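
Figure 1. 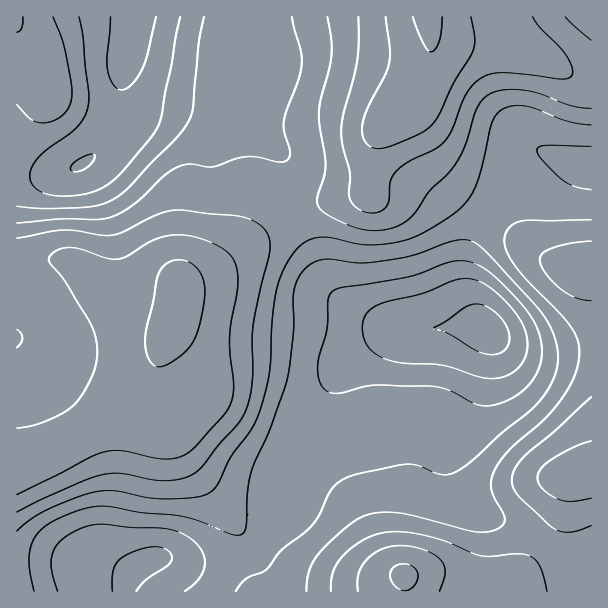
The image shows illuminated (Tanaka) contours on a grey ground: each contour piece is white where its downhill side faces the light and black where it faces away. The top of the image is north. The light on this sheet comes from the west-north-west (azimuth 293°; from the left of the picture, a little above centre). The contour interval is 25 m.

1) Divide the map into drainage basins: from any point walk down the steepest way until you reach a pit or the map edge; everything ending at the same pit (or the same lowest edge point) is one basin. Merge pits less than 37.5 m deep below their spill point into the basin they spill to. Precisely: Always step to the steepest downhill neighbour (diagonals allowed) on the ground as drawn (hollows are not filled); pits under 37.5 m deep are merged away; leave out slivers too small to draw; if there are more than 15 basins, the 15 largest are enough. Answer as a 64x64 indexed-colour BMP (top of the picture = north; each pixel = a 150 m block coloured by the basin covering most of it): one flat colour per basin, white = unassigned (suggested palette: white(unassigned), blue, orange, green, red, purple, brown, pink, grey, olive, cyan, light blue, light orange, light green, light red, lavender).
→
<image width="64" height="64" href="data:image/bmp;base64,Qk12CAAAAAAAAHYAAAAoAAAAQAAAAEAAAAABAAQAAAAAAAAIAAATCwAAEwsAABAAAAAAAAAA////ALR3HwAOf/8ALKAsACgn1gC9Z5QAS1aMAMJ34wB/f38AIr28AM++FwDox64AeLv/AIrfmACWmP8A1bDFADMzMzMzMzMzMzMzMzMzMRERERERMzERERERERERERERMzMzMzMzMzMzMzMzMzMRERERERERMREREREREREREREzMzMzMzMzMzMzMzMzMRERERERERERERERERERERERETMzMzMzMzMzMzMzMzMxERERERERERERERERERERERERMzMzMzMzMzMzMzMzMxEREREREREREREREREREREREREzMzMzMzMzMzMzMzMzERERERERERERERERERERERERETMzMzMzMzMzMzMzMzERERERERERERERERERERERERERMzMzMzMzMzMzMzMzEREREREREREREREREREREREREREzMzMzMzMzMzMzMzMRERERERERERERERERERERERERETMzMzMzMzMzMzMzMRERERERERERERERERERERERERERMzMzMzMzMzMzMzMREREREREREREREREREREREREREREzMzMzMzMzMzMzMRERERERERERERERERERERERERERETMzMzMzMzMzMzMxERERERERERERERERERERERERERERMzMzMzMzMzMzMxERERERERERERERERERERERERERERERMzMzMzMzMzMxERERERERERERERERERERERERERERERERMzMzMzMzMzERERERERERERERERERERERERERERERERERMzMzMzMzERERERERERERERERERERERERERERERERERERMzMzMzMRERERERERERERERERERERERERERERERERERERMzMzMRERERERERERERERERERERERERERERERERERERERMzMxEREREREREREREREREREREREREREREREREREREREREREREREREREREREREREREREREREREREREREREREREREREREREREREREREREREREREREREREREREREREREREREREREREREREREREREREREREREREREREREREREREREREREREREREREREREREREREREREREREREREREREREREREREREREREREREREREREREREREREREREREREREREREREREREREREREREREREREREREREREREREREREREREREREREREREREREREREREREREREREREREREREREREREREREREREREREREREREREREREREREREREREREREREREREREREREREREREREREREREREREREREREREREREREREREREREREREREREREREREREREREREREREREREREREREREREREREREREREREREREREREREREREREREREREREREREREREREREREREREREREREREREREREREREREREREREREREREREREREiIREREREREREREREREREREREREREREREREREREREiIiIhERERERERERERERERERERERERERERERERERERIiIiIiIRERERERERERERERERERERERERERERERERERIiIiIiIiIRERERERERERERERERERERERERERESIRERIiIiIiIiIiIRERERERERERERERERERERERERERIiIiIiIiIiIiIiIiEREREREREREREREREREREREREREiIiIiIiIiIiIiIiIiERERERERERERERERERERERERESIiIiIiIiIiIiIiIiIhERERERERERERERERERERERERIiIiIiIiIiIiIiIiIiIREREREREREREREREREREREREiIiIiIiIiIiIiIiIiIiERERERERERERERERERERERESIiIiIiIiIiIiIiIiIiIiIRERERERERERERERERERERIiIiIiIiIiIiIiIiIiIiIiIhEREREREREREREREREREiIiIiIiIiIiIiIiIiIiIiIiIiIRERERERERERERERESIiIiIiIiIiIiIiIiIiIiIiIiIhERERERERERERERERIiIiIiIiIiIiIiIiIiIiIiIiIiEREREREREREREREREiIiIiIiIiIiIiIiIiIiIiIiIiIRERERERERERERERESIiIiIiIiIiIiIiIiIiIiIiIiIiERERERERERERERERIiIiIiIiIiIiIiIiIiIiIiIiIiIREREREREREREREREiIiIiIiIiIiIiIiIiIiIiIiIiIhERERERERERERERESIiIiIiIiIiIiIiIiIiIiIiIiIiIRERERERERERERERIiIiIiIiIiIiIiIiIiIiIiIiIiIiEREREREREREREREiIiIiIiIiIiIiIiIiIiIiIiIiIiIhERERERERERERESIiIiIiIiIiIiIiIiIiIiIiIiIiIiIRERERERERERERIiIiIiIiIiIiIiIiIiIiIiIiIiIiIhEREREREREREREiIiIiIiIiIiIiIiIiIiIiIiIiIiIiIRERERERERERESIiIiIiIiIiIiIiIiIiIiIiIiIiIiIhERERERERERERIiIiIiIiIiIiIiIiIiIiIiIiIiIiIiIREREREREREREiIiIiIiIiIiIiIiIiIiIiIiIiIiIiIhERERERERERESIiIiIiIiIiIiIiIiIiIiIiIiIiIiIiERERERERERERIiIiIiIiIiIiIiIiIiIiIiIiIiIiIiIREREREREREREiIiIiIiIiIiIiIiIiIiIiIiIiIiIiIhERERERERERESIiIiIiIiIiIiIiIiIiIiIiIiIiIiIiERERERERERER"/>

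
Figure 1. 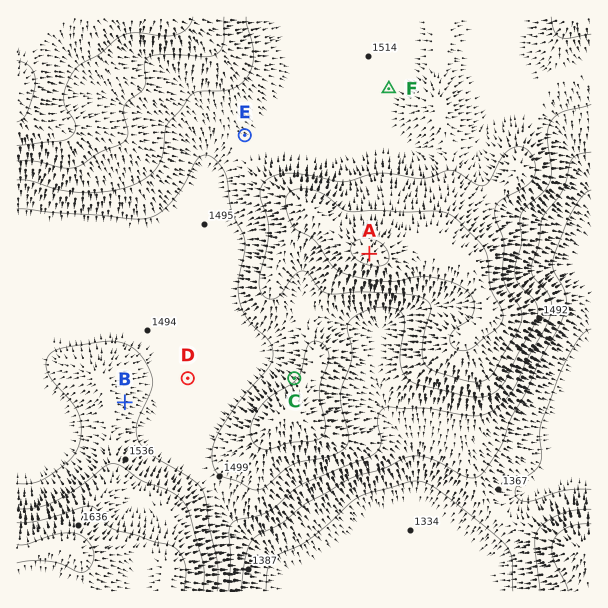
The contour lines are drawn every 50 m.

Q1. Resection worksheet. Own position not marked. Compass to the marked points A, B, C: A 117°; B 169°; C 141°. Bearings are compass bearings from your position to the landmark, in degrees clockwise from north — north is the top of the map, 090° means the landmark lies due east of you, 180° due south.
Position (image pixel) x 66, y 99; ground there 1650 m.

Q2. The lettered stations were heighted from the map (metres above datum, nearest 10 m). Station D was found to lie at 1490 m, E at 1510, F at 1510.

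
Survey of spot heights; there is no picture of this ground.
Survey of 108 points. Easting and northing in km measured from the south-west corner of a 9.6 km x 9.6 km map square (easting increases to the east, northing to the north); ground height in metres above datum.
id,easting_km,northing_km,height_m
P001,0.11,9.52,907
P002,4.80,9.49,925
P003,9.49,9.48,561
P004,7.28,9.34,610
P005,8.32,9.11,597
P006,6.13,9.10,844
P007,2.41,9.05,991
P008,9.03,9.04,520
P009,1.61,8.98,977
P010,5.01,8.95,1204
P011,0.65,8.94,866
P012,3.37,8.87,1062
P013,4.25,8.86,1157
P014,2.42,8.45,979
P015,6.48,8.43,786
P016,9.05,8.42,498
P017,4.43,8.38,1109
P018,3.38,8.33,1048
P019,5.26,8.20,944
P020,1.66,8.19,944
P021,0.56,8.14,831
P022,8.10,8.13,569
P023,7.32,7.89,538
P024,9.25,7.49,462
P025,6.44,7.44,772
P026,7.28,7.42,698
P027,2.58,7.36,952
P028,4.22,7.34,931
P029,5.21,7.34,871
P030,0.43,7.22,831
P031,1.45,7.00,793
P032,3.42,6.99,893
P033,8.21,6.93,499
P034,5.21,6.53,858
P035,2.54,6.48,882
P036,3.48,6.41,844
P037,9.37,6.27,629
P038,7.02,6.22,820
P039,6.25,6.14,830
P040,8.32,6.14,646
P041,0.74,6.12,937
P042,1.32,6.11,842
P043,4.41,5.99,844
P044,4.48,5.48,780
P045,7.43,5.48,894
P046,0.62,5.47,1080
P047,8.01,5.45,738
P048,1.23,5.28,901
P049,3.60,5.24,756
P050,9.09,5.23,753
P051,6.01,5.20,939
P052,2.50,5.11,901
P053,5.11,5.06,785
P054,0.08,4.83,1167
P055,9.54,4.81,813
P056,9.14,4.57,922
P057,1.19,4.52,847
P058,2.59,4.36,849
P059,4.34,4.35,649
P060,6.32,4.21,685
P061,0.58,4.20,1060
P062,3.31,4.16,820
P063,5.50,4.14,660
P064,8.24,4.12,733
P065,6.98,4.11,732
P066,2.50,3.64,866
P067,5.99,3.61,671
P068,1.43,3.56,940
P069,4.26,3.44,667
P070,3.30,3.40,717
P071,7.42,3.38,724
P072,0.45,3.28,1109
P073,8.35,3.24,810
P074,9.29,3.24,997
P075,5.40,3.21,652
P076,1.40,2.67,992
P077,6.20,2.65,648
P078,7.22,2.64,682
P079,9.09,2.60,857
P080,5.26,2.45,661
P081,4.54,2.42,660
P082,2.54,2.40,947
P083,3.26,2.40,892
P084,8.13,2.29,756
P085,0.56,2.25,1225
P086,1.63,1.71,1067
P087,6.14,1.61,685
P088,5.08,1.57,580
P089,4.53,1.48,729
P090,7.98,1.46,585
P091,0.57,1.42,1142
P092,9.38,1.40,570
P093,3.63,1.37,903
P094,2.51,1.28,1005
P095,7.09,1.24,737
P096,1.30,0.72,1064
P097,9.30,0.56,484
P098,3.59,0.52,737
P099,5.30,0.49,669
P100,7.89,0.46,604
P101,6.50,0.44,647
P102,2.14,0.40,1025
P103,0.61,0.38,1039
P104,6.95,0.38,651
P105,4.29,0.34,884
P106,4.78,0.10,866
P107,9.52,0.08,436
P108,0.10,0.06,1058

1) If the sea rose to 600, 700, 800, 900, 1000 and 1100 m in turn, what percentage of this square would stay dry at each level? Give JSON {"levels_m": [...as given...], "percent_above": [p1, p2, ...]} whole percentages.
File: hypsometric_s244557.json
{"levels_m": [600, 700, 800, 900, 1000, 1100], "percent_above": [89, 71, 53, 30, 16, 5]}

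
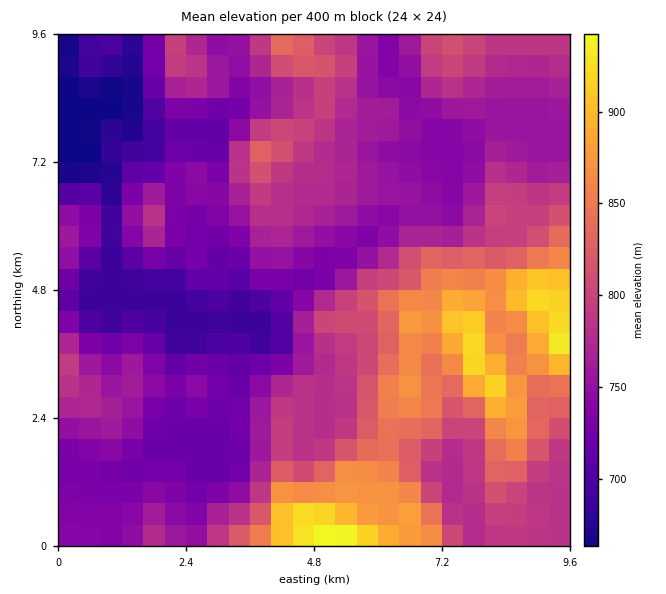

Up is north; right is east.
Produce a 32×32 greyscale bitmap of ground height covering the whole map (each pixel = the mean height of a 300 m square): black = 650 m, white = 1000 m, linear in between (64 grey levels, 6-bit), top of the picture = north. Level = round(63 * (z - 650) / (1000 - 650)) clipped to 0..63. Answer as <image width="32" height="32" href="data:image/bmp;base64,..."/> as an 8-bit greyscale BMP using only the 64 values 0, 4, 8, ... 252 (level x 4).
<image width="32" height="32" href="data:image/bmp;base64,Qk02CAAAAAAAADYEAAAoAAAAIAAAACAAAAABAAgAAAAAAAAEAAATCwAAEwsAAAABAAAAAAAAAAAAAAEBAQACAgIAAwMDAAQEBAAFBQUABgYGAAcHBwAICAgACQkJAAoKCgALCwsADAwMAA0NDQAODg4ADw8PABAQEAAREREAEhISABMTEwAUFBQAFRUVABYWFgAXFxcAGBgYABkZGQAaGhoAGxsbABwcHAAdHR0AHh4eAB8fHwAgICAAISEhACIiIgAjIyMAJCQkACUlJQAmJiYAJycnACgoKAApKSkAKioqACsrKwAsLCwALS0tAC4uLgAvLy8AMDAwADExMQAyMjIAMzMzADQ0NAA1NTUANjY2ADc3NwA4ODgAOTk5ADo6OgA7OzsAPDw8AD09PQA+Pj4APz8/AEBAQABBQUEAQkJCAENDQwBEREQARUVFAEZGRgBHR0cASEhIAElJSQBKSkoAS0tLAExMTABNTU0ATk5OAE9PTwBQUFAAUVFRAFJSUgBTU1MAVFRUAFVVVQBWVlYAV1dXAFhYWABZWVkAWlpaAFtbWwBcXFwAXV1dAF5eXgBfX18AYGBgAGFhYQBiYmIAY2NjAGRkZABlZWUAZmZmAGdnZwBoaGgAaWlpAGpqagBra2sAbGxsAG1tbQBubm4Ab29vAHBwcABxcXEAcnJyAHNzcwB0dHQAdXV1AHZ2dgB3d3cAeHh4AHl5eQB6enoAe3t7AHx8fAB9fX0Afn5+AH9/fwCAgIAAgYGBAIKCggCDg4MAhISEAIWFhQCGhoYAh4eHAIiIiACJiYkAioqKAIuLiwCMjIwAjY2NAI6OjgCPj48AkJCQAJGRkQCSkpIAk5OTAJSUlACVlZUAlpaWAJeXlwCYmJgAmZmZAJqamgCbm5sAnJycAJ2dnQCenp4An5+fAKCgoAChoaEAoqKiAKOjowCkpKQApaWlAKampgCnp6cAqKioAKmpqQCqqqoAq6urAKysrACtra0Arq6uAK+vrwCwsLAAsbGxALKysgCzs7MAtLS0ALW1tQC2trYAt7e3ALi4uAC5ubkAurq6ALu7uwC8vLwAvb29AL6+vgC/v78AwMDAAMHBwQDCwsIAw8PDAMTExADFxcUAxsbGAMfHxwDIyMgAycnJAMrKygDLy8sAzMzMAM3NzQDOzs4Az8/PANDQ0ADR0dEA0tLSANPT0wDU1NQA1dXVANbW1gDX19cA2NjYANnZ2QDa2toA29vbANzc3ADd3d0A3t7eAN/f3wDg4OAA4eHhAOLi4gDj4+MA5OTkAOXl5QDm5uYA5+fnAOjo6ADp6ekA6urqAOvr6wDs7OwA7e3tAO7u7gDv7+8A8PDwAPHx8QDy8vIA8/PzAPT09AD19fUA9vb2APf39wD4+PgA+fn5APr6+gD7+/sA/Pz8AP39/QD+/v4A////AEBAQEBEWFxISFhwgJCswMjQ1MzAtKSkmHhcXGRkZGBgQEBAQEBQVERAUGhsfKjIzNDMuKykpKiQaFxgaGhkYGBAPDw8QEhMQDhEVFRonLy4tKygoKCkoHxcXGRsaGRgYDw8PDg4QEA8ODg8RFiMoJSYoKCgoJyIZFxcbHhwZGBgODg4ODQ4ODg0MDQ4UHyAdIScpJycjHBcXFxwhIBsZGA4PDw8NDA0NDAwMDRIaGxkbHyMkIyAcGBcXHCMkHxoYDxAREhANDAwMDAwNEhgaFxcZHiEiIR8cGBcdJCcjHRoSExQUEw4MDAwNDA4TGRoYFxgbICMjIiEcGR8oKSQfHRUWFhUTEA0NDg0MDhIYGhgXFxogJCYlJB4dJCwqIyAgFxcVExQSDg8QDwwNERYZGBcXGiAlKCcjHyMrMCsjICEZFxMSFBMPDxEPDAwPExUXFxgaHiMnJyIiKjEvKCQlJhoWERETEg0LDQ0MCwwNDxQWGBocISYmIiUuMSolJisuFxIODhAPCgcICQkJCAgNExcZGhwgJSckKTEvJiQnLzMSDgkJCwsIBwcHBwcHBw0WGhscHB8lKScsMi0lJSkwMg4JBwcICAcHBwcHBwcIDRUbHR0dISgpJy0xKiUoLjAwDAcHBwcHBwcICgkICQsMEBQZGx8iJSYmKisoKC0xMTANCAcHBwgHBwsMCgoNDg0NDhIXHB0dISUnJiYoLTAwLhEMBwcIDAoLDg0LDBESEA8ODxEWGBohJCMjIyIkJykpExAKBwsSDw4ODQwOExQTERAPDxAUGR0cGx0dHBwfIiQTEgwHDxgTDg4ODhAVFhYUEhEQDxATFRQTFRkaGhseIhISDAcQGRUODg8QExcYFxYVFBMREBESEhETGBsaGhseDQ4KBg4XEw4PEBEVGRgXFxYWFBMSEhISEBIYGxsaGhsGCQYFDBIPDxIQERcbGRcXFxYVFBMTEhEQERUaGRcXGAMDAwUKCwsQEQ4QGh4bGBcXFxUTEhIREBAQExgWFBQUAgIDBwkHCg4NDA8bIR8bGBcWFRMRERAQEBASFhQTExMCAgQHBQUKDAsLDRUdHhwaGBYUExMSERAQEBITExMTEwICAwQDBgoMDAsMEBYZGhsaFxQVFRMREBESExMTExMTAgICAgMHDRAQDw4OERQWGBsZFRQUEhASFBQTExMTExMCAwMCAwgQFRYUEQ8RExYXGhoVExIQEhYYFhUUFBQUFQMFBgQDCBMZGRYSERQYGxwdHBYSEBAUGhsZFxYVFRYWAwcJCAUIFBsYFBESFx0hIB4dGBIQEBYbHBsZGBcXFxgCBgkIBQgVGxcSERMYHyMeGxoXEhARFxwdHBoZGRkZGQ="/>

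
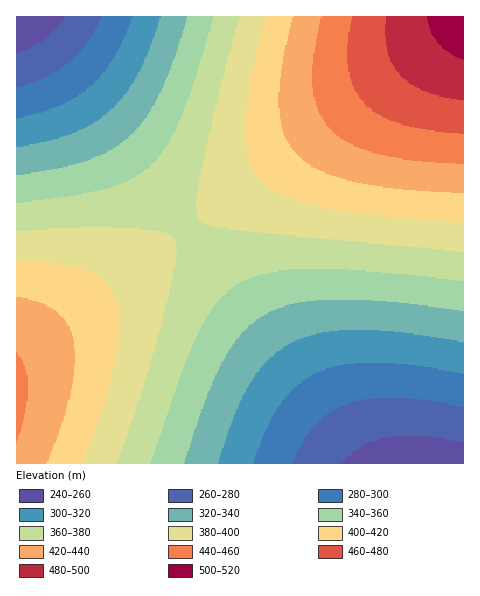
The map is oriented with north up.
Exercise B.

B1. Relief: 240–515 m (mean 370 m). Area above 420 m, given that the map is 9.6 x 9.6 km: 17.3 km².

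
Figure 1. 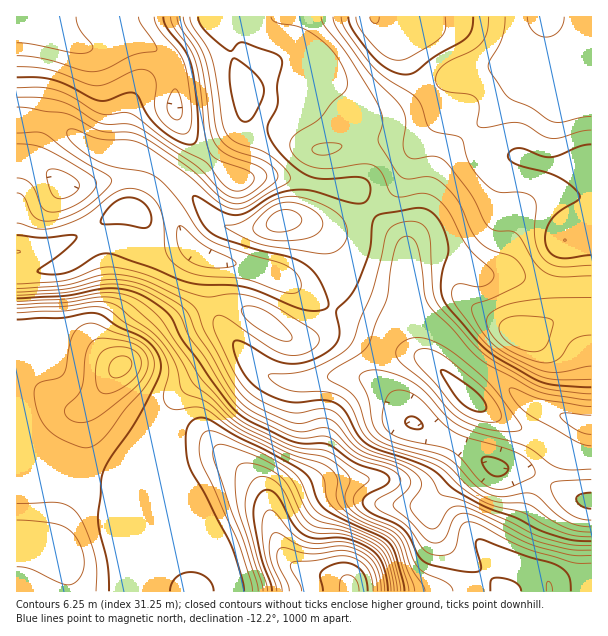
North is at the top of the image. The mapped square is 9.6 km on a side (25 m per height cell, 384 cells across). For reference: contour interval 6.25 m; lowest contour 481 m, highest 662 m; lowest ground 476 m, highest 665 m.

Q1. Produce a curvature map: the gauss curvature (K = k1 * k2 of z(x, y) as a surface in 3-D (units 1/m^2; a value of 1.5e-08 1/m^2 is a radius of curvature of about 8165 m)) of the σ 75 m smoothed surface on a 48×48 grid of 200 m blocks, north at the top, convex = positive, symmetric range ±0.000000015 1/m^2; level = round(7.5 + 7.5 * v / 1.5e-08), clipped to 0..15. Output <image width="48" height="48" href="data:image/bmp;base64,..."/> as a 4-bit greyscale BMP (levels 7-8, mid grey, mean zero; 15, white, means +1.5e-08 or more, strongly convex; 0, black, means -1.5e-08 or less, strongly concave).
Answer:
<image width="48" height="48" href="data:image/bmp;base64,Qk32BAAAAAAAAHYAAAAoAAAAMAAAADAAAAABAAQAAAAAAIAEAAATCwAAEwsAABAAAAAAAAAAAAAAABEREQAiIiIAMzMzAERERABVVVUAZmZmAHd3dwCIiIgAmZmZAKqqqgC7u7sAzMzMAN3d3QDu7u4A////AIiHd3d3d3m6d57BBHiL/+QAN3d3iYeYeIh3eId3d3eHd4iImHae//ZEZ3d3d2i4RYd4mYd4h3d3eIef10W//9aZh2Z3iGemJod4mYd4h3d4iJeKhEWv/nFHh2eHd2aHV4d4mHiId3iIiJZlNYdqpzAVl3qnd3h4iIiIh3iIeHiId3ZlR5UCeVAnqJ7Yd4h4u4d3d3iId3eId2eHZ5YC36NbxnuXVGd5vIh3d3d3d3eId2eZiJhG3qZ6gQSLhVZ5qoh3d3d3iHeId2ecl3dmZ5h1QhW/x1RXiYiHd3eIiHd3d2aMlEeVJ/+EeHi9uFNGeHeId3eIiId3h3aKY0mmJdxld2aaqYZ5hod4d3eIiId4mHiYZViGVoh2UzWJmYeahId3d3d3d3d4mFeIm3RWi9ypdDV4dlaId3d3h3d3d3Z3ZGh3rJVWjO26hkV3ZEaIm4d4iId4d2Z5ZauHiYd2eamZhmm6ZHh4h4d4h2Z3ZnZoZ7qYh3iGVniJh63reJZpdXd3dlZnZnZEV6qYmHZmVniZh5u4eWNXeHd4iHiqdmVVaJqYiGVnd3eIdnh1eWeoeHeIiIrv1kV3eJqGVmZ4iHZniHdTaHmodniId3n/+FZ4d5l3iZh3d2VpuXYzeYiHd3iHd2af6HiHd4h5q6iHZmZ4h2VY3smHiHh3d2RGVGiIiHiIiIeId3dmeZeL7rh3iGiFWrd3Znh3h3mpd3d3eIh4iYZoqod3dzmUOup4iIdTRYu4d3Znd3d3RoZXiHd4d4iHZ5mZmHZUV5mHd3d3iHd1Wbhod3d3d7eMyFV4d3h3eId5mHd4iHeHeZeZd3ZneHaM2DJFZnh4h2V6qHd4h3iYd3eYeHVGeId4mFRndmeamGZ5h2d3iHiYd3d3eIZ5h6iHd2Z4dmmoZ3d3Zmd3iIiYd3d4d3fNlodmZ3eIdnl1mFarh3d3iHiod3eIh2e8hld3ZWZ4eHdq5gC/2Xd3d2eYiIiIh3eIh1ephlabyWd4gQCf+4d3ZVd3iHd3eHd3eJirqojOpVdlR7mNyHd3dmeHd3d3eId3d6eKu5U0Vnd3j/9yADaJmHeHd3d3eId3d2Z5qoQkiGeXjv+lEDV4mYeHd3iIh3d3d2Z4iId3dWhzJpmpd4mHd3iId3iIiId3iIiHeJmqqHdABYdVe7qHdmeYd3eIiId3iId3mFaLqIlQSrdVeZh3d2eHd3d3iId3iIZGp2h2V72VnKh3d3d3d3h3iHd3eIiIeKdXmJp0N++3iYh3eId3eIiHiIh3d3eId4h4h4h1R7yYeIh4iId3d4h3eIiHd3eId3iId3d3d3iId4h3h3d3d3dmZ3iIeIeIh4eId3d4iGeHeIh3d3iIdmdlaId3iIiIh3d3eIiIh2mnZ3eIiIiId3h3eZh3iIh3d3d3iIh3dny1RniIiIiIeJmHeId3iId3eHd3d3d3doqER4d3iIiIiJiIh3h3eHd3eHeId3d4hlaId3d3iHdnmYd4iIiHd3iHd3iIeIh3Uybvp3eIhlQ37IeIiIiHd3modw=="/>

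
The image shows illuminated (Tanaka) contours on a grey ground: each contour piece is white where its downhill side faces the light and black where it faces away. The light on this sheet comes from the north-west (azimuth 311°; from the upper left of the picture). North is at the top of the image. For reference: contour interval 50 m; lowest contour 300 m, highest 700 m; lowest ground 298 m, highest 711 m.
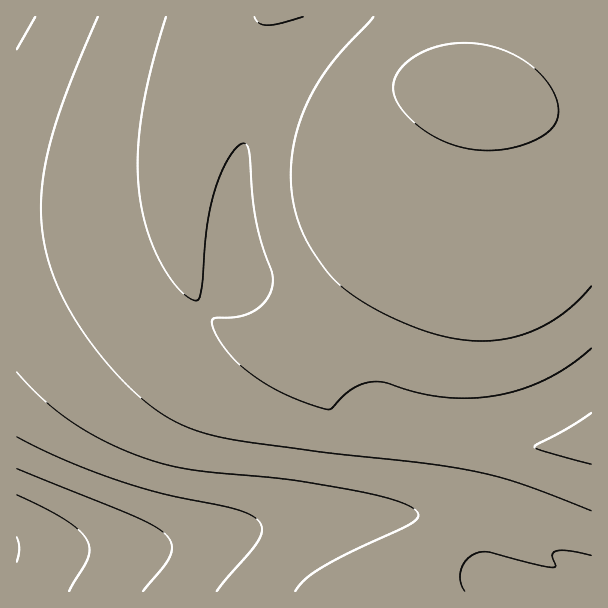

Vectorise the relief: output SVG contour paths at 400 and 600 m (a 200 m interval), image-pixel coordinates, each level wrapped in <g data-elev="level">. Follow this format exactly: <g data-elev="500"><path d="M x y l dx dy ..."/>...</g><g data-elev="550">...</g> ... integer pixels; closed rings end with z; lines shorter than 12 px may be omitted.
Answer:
<g data-elev="400"><path d="M17 469l117 47 19 9 13 9 6 11-2 10-7 12-20 24"/></g><g data-elev="600"><path d="M591 413l-24 16-30 15-2 3 11 5 45 12"/><path d="M166 17l-17 61-9 51-2 45 2 21 3 21 10 31 15 28 17 20 9 5 4 0 4-16 6-62 8-34 8-21 9-15 9-8 3-1 2 3 3 9 2 37 3 26 7 25 10 30 0 14-6 14-12 10-17 6-22 1-3 2 0 3 3 10 9 14 11 13 13 11 18 13 19 10 24 10 20 6 3-2 11-12 9-7 10-5 10-2 12 0 33 11 30 5 30 0 29-4 22-7 23-10 21-13 19-16"/></g>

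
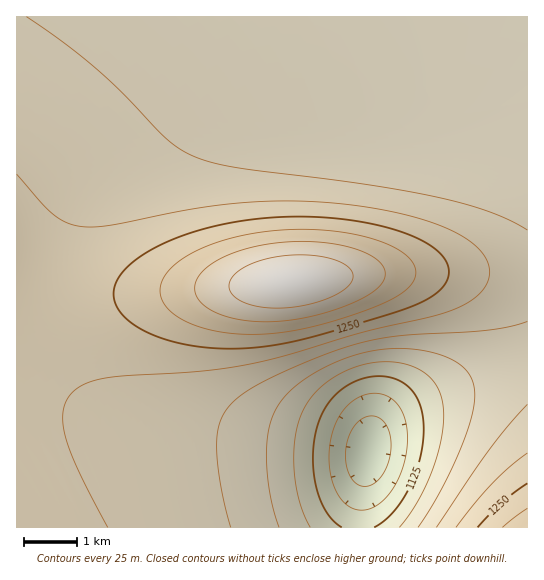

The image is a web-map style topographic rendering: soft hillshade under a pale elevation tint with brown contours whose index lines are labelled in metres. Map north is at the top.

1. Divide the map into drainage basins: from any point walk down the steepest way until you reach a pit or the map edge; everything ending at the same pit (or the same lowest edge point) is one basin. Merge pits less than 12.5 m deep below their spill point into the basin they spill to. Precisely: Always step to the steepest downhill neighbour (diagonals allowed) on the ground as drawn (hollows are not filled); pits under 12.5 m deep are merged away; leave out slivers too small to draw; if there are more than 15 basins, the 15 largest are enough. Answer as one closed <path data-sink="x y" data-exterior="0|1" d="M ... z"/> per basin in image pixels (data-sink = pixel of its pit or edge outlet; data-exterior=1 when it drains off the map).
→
<path data-sink="527 17" data-exterior="1" d="M527 16l-510 0-1 262 21 9 25 5 27 3 36 0 146-11 102-11 154 0z"/><path data-sink="369 451" data-exterior="0" d="M486 272l-113 1-102 11-146 11-36 0-27-3-25-5-20-8-1 248 511 1 1-254z"/>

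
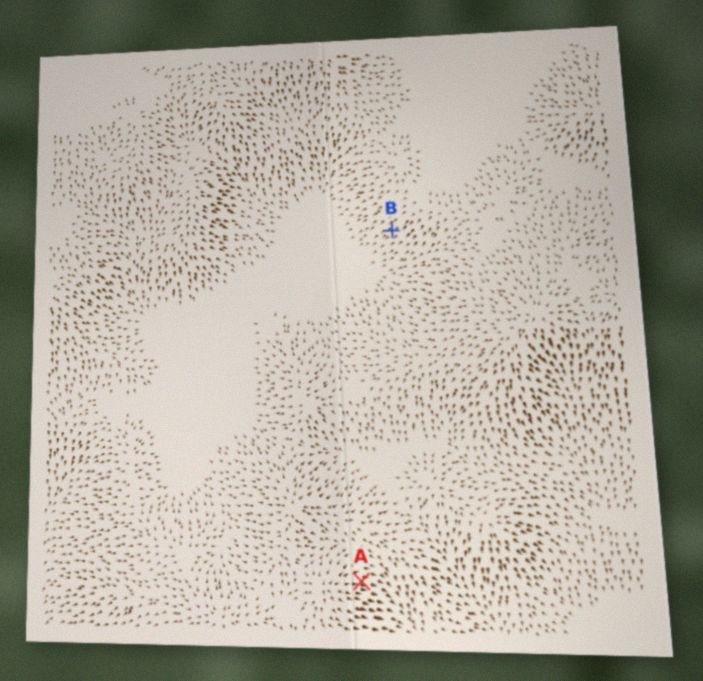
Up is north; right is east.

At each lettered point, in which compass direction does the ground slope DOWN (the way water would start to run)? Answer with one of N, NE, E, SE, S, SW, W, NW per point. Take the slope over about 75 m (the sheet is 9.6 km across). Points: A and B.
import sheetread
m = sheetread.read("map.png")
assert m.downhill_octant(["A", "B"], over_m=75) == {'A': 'E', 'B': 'SW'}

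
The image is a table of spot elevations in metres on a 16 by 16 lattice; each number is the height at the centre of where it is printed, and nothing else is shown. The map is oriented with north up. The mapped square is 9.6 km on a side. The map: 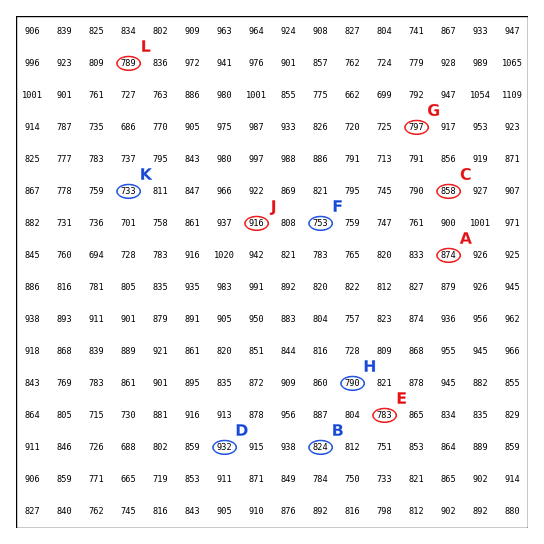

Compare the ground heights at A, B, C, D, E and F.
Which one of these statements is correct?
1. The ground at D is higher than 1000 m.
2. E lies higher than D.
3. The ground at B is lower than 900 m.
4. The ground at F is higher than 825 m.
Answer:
3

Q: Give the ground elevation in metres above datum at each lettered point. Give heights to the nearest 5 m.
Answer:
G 795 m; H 790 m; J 915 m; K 735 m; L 790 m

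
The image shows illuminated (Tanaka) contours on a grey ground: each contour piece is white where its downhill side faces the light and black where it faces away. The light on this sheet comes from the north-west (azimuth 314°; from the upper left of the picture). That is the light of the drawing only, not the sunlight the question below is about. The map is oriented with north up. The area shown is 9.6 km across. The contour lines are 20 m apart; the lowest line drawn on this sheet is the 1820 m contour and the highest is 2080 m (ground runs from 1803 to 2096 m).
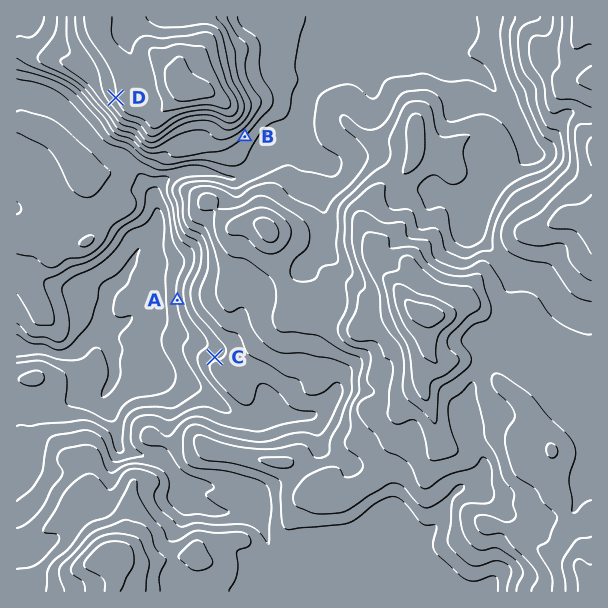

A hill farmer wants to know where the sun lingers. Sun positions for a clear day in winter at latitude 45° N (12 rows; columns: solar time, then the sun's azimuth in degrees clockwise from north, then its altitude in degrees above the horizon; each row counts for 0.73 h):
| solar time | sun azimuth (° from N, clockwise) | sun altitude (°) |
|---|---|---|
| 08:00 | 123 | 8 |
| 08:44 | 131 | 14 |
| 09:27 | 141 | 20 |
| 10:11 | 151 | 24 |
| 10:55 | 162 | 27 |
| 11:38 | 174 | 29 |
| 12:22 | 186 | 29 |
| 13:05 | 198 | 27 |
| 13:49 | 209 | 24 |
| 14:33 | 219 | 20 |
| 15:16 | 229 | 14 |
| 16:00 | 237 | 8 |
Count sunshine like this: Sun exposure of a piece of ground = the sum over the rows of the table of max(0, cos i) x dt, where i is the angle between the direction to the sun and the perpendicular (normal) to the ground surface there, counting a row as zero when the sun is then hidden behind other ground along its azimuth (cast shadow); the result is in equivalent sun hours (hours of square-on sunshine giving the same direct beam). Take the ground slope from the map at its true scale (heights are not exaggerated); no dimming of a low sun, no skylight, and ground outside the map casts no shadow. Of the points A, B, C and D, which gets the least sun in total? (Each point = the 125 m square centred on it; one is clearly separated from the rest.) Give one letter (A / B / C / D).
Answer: C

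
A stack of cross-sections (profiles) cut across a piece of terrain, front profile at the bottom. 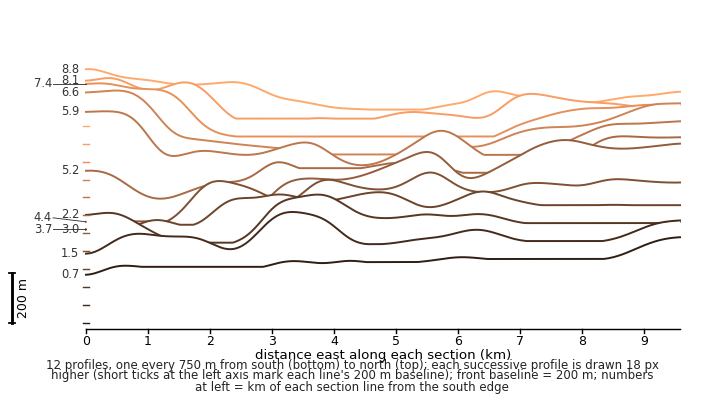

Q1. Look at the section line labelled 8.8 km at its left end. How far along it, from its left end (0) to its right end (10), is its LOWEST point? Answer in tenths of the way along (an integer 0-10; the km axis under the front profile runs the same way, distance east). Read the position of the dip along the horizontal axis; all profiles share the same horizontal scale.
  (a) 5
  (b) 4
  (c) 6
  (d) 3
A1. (a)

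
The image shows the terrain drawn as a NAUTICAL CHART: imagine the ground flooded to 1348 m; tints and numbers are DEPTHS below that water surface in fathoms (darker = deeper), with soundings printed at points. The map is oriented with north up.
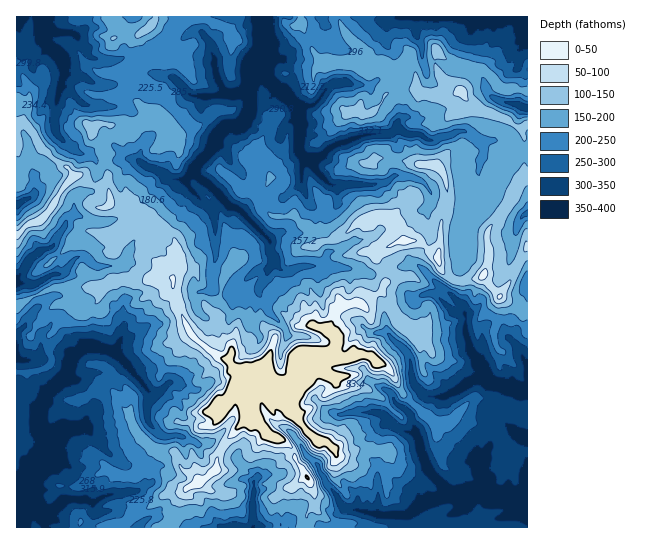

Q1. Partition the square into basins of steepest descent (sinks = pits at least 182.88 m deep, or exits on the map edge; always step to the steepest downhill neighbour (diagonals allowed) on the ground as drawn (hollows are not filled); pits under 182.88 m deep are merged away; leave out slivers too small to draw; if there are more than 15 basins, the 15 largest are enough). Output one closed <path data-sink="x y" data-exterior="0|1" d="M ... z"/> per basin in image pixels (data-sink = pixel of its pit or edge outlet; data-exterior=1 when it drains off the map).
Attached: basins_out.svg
<path data-sink="262 17" data-exterior="1" d="M338 16l-228 0-1 3 7 12-1 6 12-2 12 0 2 22-15 11-2 5 9 25 8 9 14 10-22 8-36-1-6 5 10 13 0 9 7 22 0 17 3 8-2 5 21 0 8 13 9 3 10 9 12 7 7 8 4 19-7 13 0 18 4 5 2 11 12 25 26 22 10 3 4 6 8 7 12 3 14-7 3 10 5 5 16 6 4-1 6-9 2-10-4-7 2-5 8-2 25 2 5-12 0-6-9-9 0-3 4-5 3-12 6-6 21 0 21-14 2-7 0-10-9-15 0-5 3-4 20-8 20 0 18 16 6 16 8 7 11 3 19-6 4-6 4-14-2-16 1-11 20-27 13-26 7-4-1-48-8 3-16-11-26-9-13-11-2-5-12 4-29-1-4-4-2-20-6-8-14 8-26 0-2-2 0-18-20-16z"/><path data-sink="527 502" data-exterior="1" d="M419 241l-20 0-14 6-9 6 0 5 9 15 0 10-2 7-21 14-21 0-6 6-3 12-4 5 0 3 9 9 0 6-5 12-25-2-8 2-2 5 4 7-2 10-6 9-4 1-16-6-5-5-3-10-14 7-9-2-2 4-1 5 4 9 4 27 10 3 12 15 16 5 7 8 5 14 14 20 4 11 0 11-8 10-1 13 222-1 0-216-27-14-18-21-21 7-11-3-8-7-6-16z"/><path data-sink="17 514" data-exterior="1" d="M173 279l-56 1-19 8-39-1-22 8-21 12 1 221 145 0 10-11 12-26 32-21 1-13 7-14 23-24-4-28-4-9 2-9-6-4-8-10-10-3-26-22-12-25-2-11-4-5z"/><path data-sink="42 29" data-exterior="0" d="M109 16l-93 1 0 84 5 2 4 6-4 13 10 7 9 17 13 13 13 8 8 9 9 1 10 8 14 3 1-15-7-22 0-9-10-13 6-5 36 1 22-8-14-10-8-9-9-25 2-5 15-11-2-22-12 0-12 2 1-6z"/><path data-sink="17 282" data-exterior="1" d="M81 176l-7 0-9 9-16 26-8 9-12 4-13 11 1 72 9-7 27-12 45 0 19-8 56-1 6-12 1-8-4-16-7-8-12-7-10-9-9-3-8-13-20 1-1-13-3-4-13-2z"/><path data-sink="525 17" data-exterior="1" d="M527 16l-188 0 0 3 8 16 20 16 0 18 2 2 26 0 14-8 6 8 2 20 4 4 29 1 11-5-21-13-4-11 0-9 3-5 12 10 32 6 19 20 26 1z"/><path data-sink="253 527" data-exterior="1" d="M247 419l-23 24-7 14-1 13-32 21-12 26-9 11 142-1 2-12 8-10 0-11-7-16-11-15-5-14-7-8-16-5-12-15z"/><path data-sink="17 205" data-exterior="1" d="M25 123l-9 0 1 112 12-11 12-4 8-9 12-21 12-13-7-10-13-8-13-13-5-12z"/><path data-sink="527 214" data-exterior="1" d="M527 173l-6 4-13 26-21 31 2 23-6 18 16 21 12-15 17-34z"/><path data-sink="527 109" data-exterior="1" d="M441 53l-5 5 0 9 4 11 5 5 16 8 3 6 13 11 26 9 16 11 9-3-1-34-25-2-19-20-32-6-5-3z"/>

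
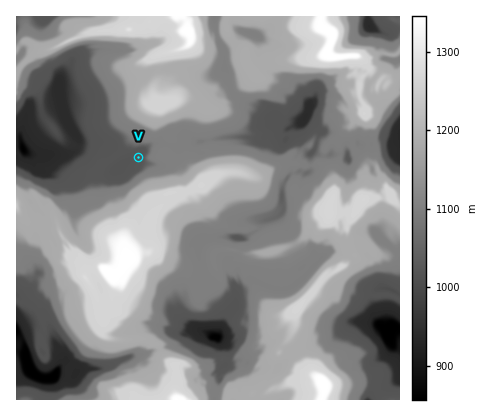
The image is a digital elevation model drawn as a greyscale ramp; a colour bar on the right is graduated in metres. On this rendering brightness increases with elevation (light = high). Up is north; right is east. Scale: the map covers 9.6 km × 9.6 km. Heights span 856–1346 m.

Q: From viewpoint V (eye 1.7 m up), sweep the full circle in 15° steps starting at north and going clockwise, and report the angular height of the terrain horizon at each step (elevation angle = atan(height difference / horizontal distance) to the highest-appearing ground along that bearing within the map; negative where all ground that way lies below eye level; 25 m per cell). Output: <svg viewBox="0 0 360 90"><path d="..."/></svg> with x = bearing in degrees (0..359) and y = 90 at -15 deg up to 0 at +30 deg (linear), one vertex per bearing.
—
<svg viewBox="0 0 360 90"><path d="M0 40l15-2 15 2 15 4 15-5 15-5 15-4 15 6 15 6 15-6 15-3 15-1 15 5 15 5 15 5 15 5 15 1 15 1 15 6 15 0 15-4 15-1 15-6 15-6"/></svg>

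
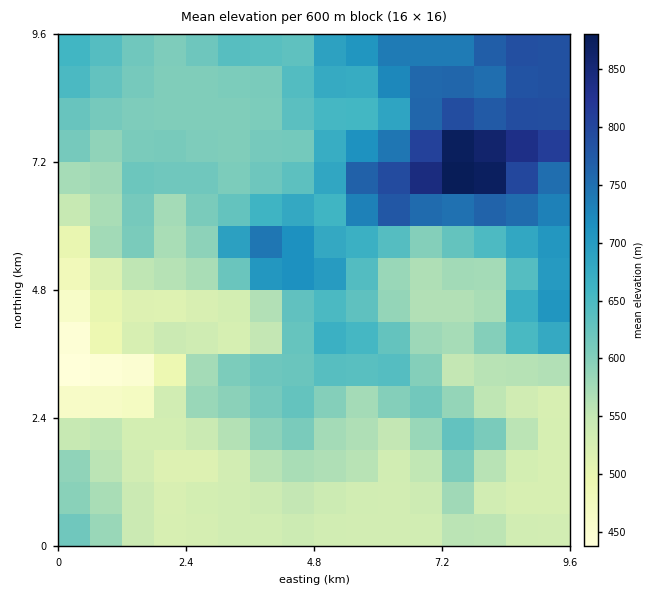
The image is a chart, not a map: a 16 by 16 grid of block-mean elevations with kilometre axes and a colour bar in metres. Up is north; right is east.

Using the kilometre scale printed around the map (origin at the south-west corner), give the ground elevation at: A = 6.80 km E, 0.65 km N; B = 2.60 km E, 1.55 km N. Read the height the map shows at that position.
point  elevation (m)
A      533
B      516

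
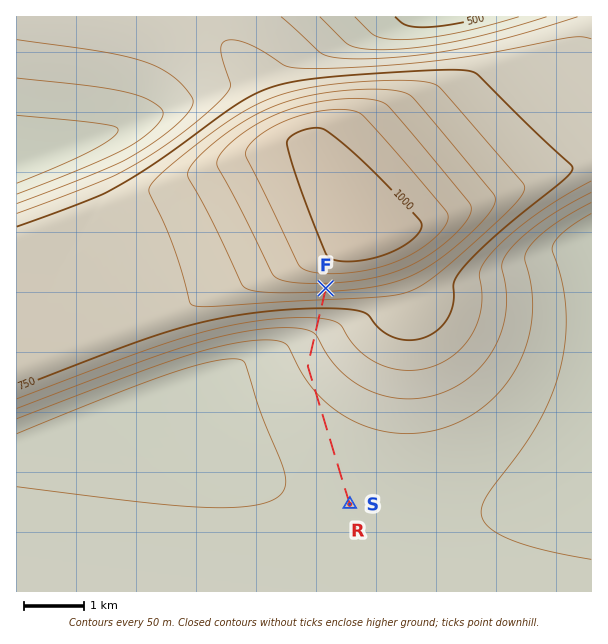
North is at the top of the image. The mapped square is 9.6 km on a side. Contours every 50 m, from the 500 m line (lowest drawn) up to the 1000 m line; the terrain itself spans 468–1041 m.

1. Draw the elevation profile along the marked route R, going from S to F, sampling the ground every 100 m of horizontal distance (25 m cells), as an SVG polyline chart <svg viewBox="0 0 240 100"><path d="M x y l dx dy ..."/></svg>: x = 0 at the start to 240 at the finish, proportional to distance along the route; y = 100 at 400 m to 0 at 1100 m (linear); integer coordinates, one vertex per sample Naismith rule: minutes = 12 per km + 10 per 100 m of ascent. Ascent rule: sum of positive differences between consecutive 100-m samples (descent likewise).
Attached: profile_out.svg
<svg viewBox="0 0 240 100"><path d="M0 78l6 0 7 0 6 0 7-1 6 0 7 0 6 0 6-1 7 0 6 0 7-1 6 0 6 0 7-1 6 0 7-1 6 0 7-1 6 0 6-1 7 0 6-1 7 0 6 0 6-1 7-1 6-1 7-1 6-1 7-1 6-3 6-3 7-4 6-4 7-5 6-5 7-5 2-2"/></svg>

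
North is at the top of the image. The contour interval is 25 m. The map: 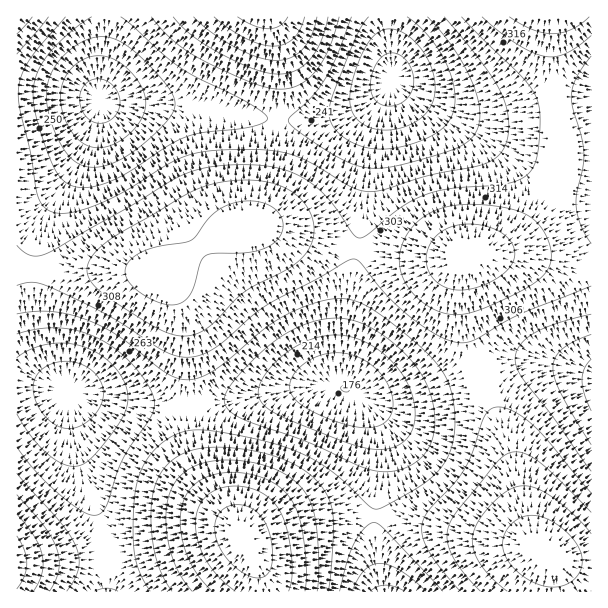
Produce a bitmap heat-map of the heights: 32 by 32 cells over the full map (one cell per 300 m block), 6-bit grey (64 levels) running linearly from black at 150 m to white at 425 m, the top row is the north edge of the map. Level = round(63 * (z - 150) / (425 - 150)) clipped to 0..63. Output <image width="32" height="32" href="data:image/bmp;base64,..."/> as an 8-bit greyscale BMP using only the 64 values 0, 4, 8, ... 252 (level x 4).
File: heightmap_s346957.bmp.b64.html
<image width="32" height="32" href="data:image/bmp;base64,Qk02CAAAAAAAADYEAAAoAAAAIAAAACAAAAABAAgAAAAAAAAEAAATCwAAEwsAAAABAAAAAAAAAAAAAAEBAQACAgIAAwMDAAQEBAAFBQUABgYGAAcHBwAICAgACQkJAAoKCgALCwsADAwMAA0NDQAODg4ADw8PABAQEAAREREAEhISABMTEwAUFBQAFRUVABYWFgAXFxcAGBgYABkZGQAaGhoAGxsbABwcHAAdHR0AHh4eAB8fHwAgICAAISEhACIiIgAjIyMAJCQkACUlJQAmJiYAJycnACgoKAApKSkAKioqACsrKwAsLCwALS0tAC4uLgAvLy8AMDAwADExMQAyMjIAMzMzADQ0NAA1NTUANjY2ADc3NwA4ODgAOTk5ADo6OgA7OzsAPDw8AD09PQA+Pj4APz8/AEBAQABBQUEAQkJCAENDQwBEREQARUVFAEZGRgBHR0cASEhIAElJSQBKSkoAS0tLAExMTABNTU0ATk5OAE9PTwBQUFAAUVFRAFJSUgBTU1MAVFRUAFVVVQBWVlYAV1dXAFhYWABZWVkAWlpaAFtbWwBcXFwAXV1dAF5eXgBfX18AYGBgAGFhYQBiYmIAY2NjAGRkZABlZWUAZmZmAGdnZwBoaGgAaWlpAGpqagBra2sAbGxsAG1tbQBubm4Ab29vAHBwcABxcXEAcnJyAHNzcwB0dHQAdXV1AHZ2dgB3d3cAeHh4AHl5eQB6enoAe3t7AHx8fAB9fX0Afn5+AH9/fwCAgIAAgYGBAIKCggCDg4MAhISEAIWFhQCGhoYAh4eHAIiIiACJiYkAioqKAIuLiwCMjIwAjY2NAI6OjgCPj48AkJCQAJGRkQCSkpIAk5OTAJSUlACVlZUAlpaWAJeXlwCYmJgAmZmZAJqamgCbm5sAnJycAJ2dnQCenp4An5+fAKCgoAChoaEAoqKiAKOjowCkpKQApaWlAKampgCnp6cAqKioAKmpqQCqqqoAq6urAKysrACtra0Arq6uAK+vrwCwsLAAsbGxALKysgCzs7MAtLS0ALW1tQC2trYAt7e3ALi4uAC5ubkAurq6ALu7uwC8vLwAvb29AL6+vgC/v78AwMDAAMHBwQDCwsIAw8PDAMTExADFxcUAxsbGAMfHxwDIyMgAycnJAMrKygDLy8sAzMzMAM3NzQDOzs4Az8/PANDQ0ADR0dEA0tLSANPT0wDU1NQA1dXVANbW1gDX19cA2NjYANnZ2QDa2toA29vbANzc3ADd3d0A3t7eAN/f3wDg4OAA4eHhAOLi4gDj4+MA5OTkAOXl5QDm5uYA5+fnAOjo6ADp6ekA6urqAOvr6wDs7OwA7e3tAO7u7gDv7+8A8PDwAPHx8QDy8vIA8/PzAPT09AD19fUA9vb2APf39wD4+PgA+fn5APr6+gD7+/sA/Pz8AP39/QD+/v4A////ALCYgGxgYGh4jKS4zNzg3MisiGhQSFBgeJCktMDM0NDEuKCIdGhocICYsMjc6OzgyKyMcGBcZHSMoLDAzNjc2My0nIRwaGh0iKC81Ojw8ODIqIx0bGx0hJSouMjU3NzYyKSMeGhgZHSIpMDY7PDs3MCojHxwdHyImKi4xNDU1My8lHxoXFxgdIikwNjk6OTQuKCMfHR0eISQoLC8yMzIvKh8aFhUVGBwiKC4yNTY0MCsmIR4cGxweISUpLC4vLiolGxYTEhQXGyAlKS0vLy0qJiIeGhgYGBoeIiYpKywpJSAXExAQEhUZHSEkJicmJSIfHBgWFBMUFxsfIycpKCYhHBMPDQ0PExYaHR8fHx4cGhgVEhAPDxEUGR4iJSYlIh4YEA0LCw0QFBcaGxsaGBYTEQ4MCgoLDxMYHSEjJCIfGhUOCgkJCw4TFhkaGRcVEg8MCggHBwoOExkdISIhHxwXEg0KCAgLDxMYGxwbGBURDgsIBgYICxAVGh4gIB8cGRURDgwKCw0RFhseIB8cGBQQDAoICAoOExgdHyAfHRsYFRISEA8QExccICQlIyEdGBQRDg0NDxMYHCAhISAeGxkXFBcWFhcaHiImKSkoJSEdGRYUExMVGR0hIyQkIiAeHBoZHBwdHiElKCssLCsoJSIfHBoZGRseIiUoKCgmJCIgHx0hISIkJyosLi8uLCooJiMhHx4eHyImKSwtLCooJiQjISMjJCYpLC4vLy4tLCspKCUjISEiJCgsLzAwLiwqJyUkIyMkJiksLi8vLi4tLSwrKSYkIiMlKS0wMjIwLispJiQhISIkJikrLS0uLi8vLy4rKCUjIyUoLC8xMTAuKygmIyAfHiAiJScqKy0uLzAwLiwoJSIhIyYpLC0tLSspJyQiHx0bGx0fIiUoKiwtLi4tKiYjIB8gIiUnKCgoJyYlJCEfGxgXFxodICQmKCoqKikmIyAdHBweICEiIyMjJCQkIh8aFRMSFBcbHiEjJCQkIyEeGxkXFxgaGxwdHiAiJCQiHhgSDg0OERUZGxwdHR0dGxkWFBISExQWGBkbHiEjJCIdFg8KCAkMEBQWFxgYGBgXFhMQDQwNDxIUFxodISMkIhsUDQcFBgkNERMUFRYXFxcVEQ0JCAgLDhIWGh0hIyMhGhMLBgQFCQ0QExQWFxkaGhcSDAcFBQgNEhYbHiEjIyAbFA0IBgcLDxMVGBocHyAfGxUNBwQECA0TGB0gIyUkIR4XEQwKCw8TFhodICQmKCYhGRAJBQUJDxUbICMmJycjIxwWEQ8QExcbHyMnKy4vLCYdEwwICQ0TGR8kJyorKygoIhwXFRUXGx8kKS0yNDQwKSAXEA0OEhgfJCgsLzAwLQ="/>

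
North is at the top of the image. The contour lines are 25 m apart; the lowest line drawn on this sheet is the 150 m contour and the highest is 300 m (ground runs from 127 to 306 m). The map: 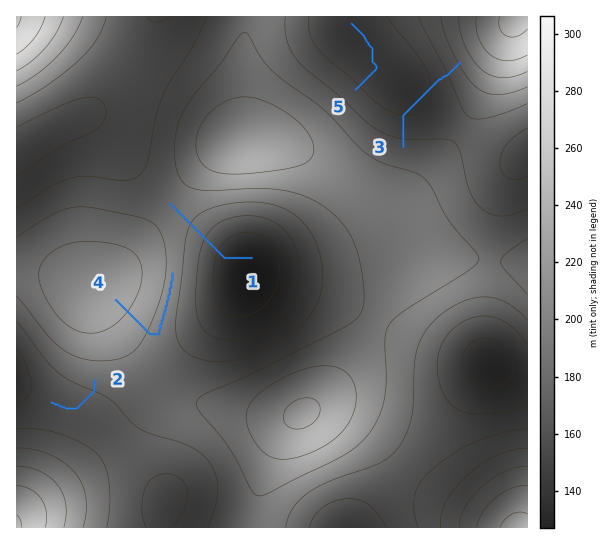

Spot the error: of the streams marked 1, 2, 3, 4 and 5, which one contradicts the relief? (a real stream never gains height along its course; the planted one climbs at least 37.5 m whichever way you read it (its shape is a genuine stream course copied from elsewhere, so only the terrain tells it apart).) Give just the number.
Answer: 3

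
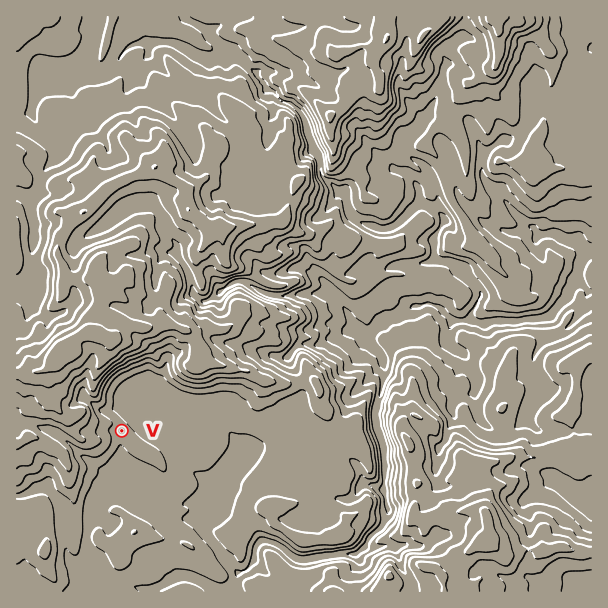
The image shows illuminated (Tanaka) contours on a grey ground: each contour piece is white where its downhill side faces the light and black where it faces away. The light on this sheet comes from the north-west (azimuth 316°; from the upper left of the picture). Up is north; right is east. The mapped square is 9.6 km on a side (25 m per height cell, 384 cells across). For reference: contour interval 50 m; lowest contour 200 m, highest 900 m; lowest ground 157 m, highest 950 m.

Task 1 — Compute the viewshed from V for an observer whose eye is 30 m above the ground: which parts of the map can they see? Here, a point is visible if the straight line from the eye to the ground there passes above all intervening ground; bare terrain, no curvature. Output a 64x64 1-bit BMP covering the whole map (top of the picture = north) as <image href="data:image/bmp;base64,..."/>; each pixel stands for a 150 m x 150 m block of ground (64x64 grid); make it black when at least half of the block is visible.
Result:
<image width="64" height="64" href="data:image/bmp;base64,Qk0+AgAAAAAAAD4AAAAoAAAAQAAAAEAAAAABAAEAAAAAAAACAAATCwAAEwsAAAIAAAAAAAAA////AAAAAAAAAAB//4MAAA4AAH/hhAAACAADD+DIAAAIAAGIAF+AABkADQAAH+AAG3B/gwAB8AAT+/+DEAh4AAPP9/gYEHgAA8/j8BwTsAAD/+PwBhHwAAP/g/8AEDAAA/+H/+AYCAAD/4//8BgQAAN8j//gEHAAADk//+AQAAAAO///4hAAAAB////kMAAAAf////wgAAAD///35CAAAAP///PgIAAAAP//4MAAAAAA///wwAAAAAb///BAAAAABn//8AAAAAAOf/vAAAAAAAY/+AAAAAAAAD/QAAAAAAAAG/AAAAAAAAAD8AAAAAAAAADAAAAAAAAAAAAAAAAAAAAAAAAAAAAAAAAAAAAAAAAAAAAAAAAAAAAAAAAAAAAAAAAAAAAAAAAAAAAAAAAAAAAAAAAAAAAAAAAAAAAAAAAAAAAAAAAAAAAAAAAAAAAAAAAAAAAAAAAAAAAAAAAAAAAAAAAAAAAAAAAAAAAAAAAAAAAAAAAAAAAAAAAAAAAAAAAAAAAAAAAAAAAAAAAAAAAAAAAAAAAAAAAAAAAAAAAAAAAAAAAAAAAAAAAAAAAAAAAAAAAAAAAAAAAAAAAAAAAAAAAAAAAAAAAAAAAAAAAAAAAAAAAAAAAAAAAAAAAAAAAAAAAAAAAAAAAAAAAAAAAAAAAAAAAAAAAAAAAAAAAAAAAAAAAAAA=="/>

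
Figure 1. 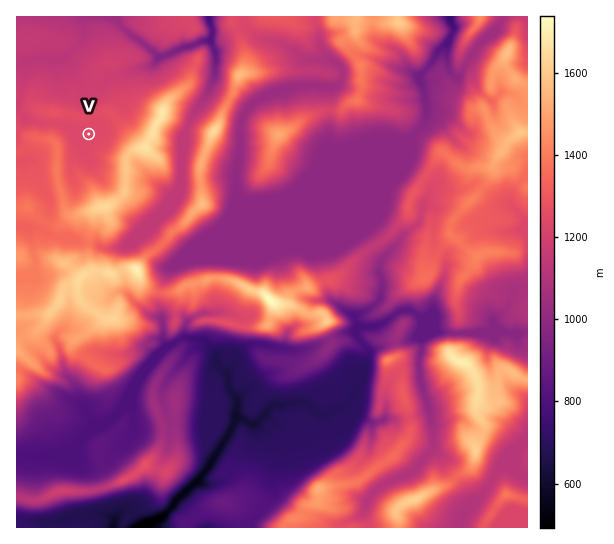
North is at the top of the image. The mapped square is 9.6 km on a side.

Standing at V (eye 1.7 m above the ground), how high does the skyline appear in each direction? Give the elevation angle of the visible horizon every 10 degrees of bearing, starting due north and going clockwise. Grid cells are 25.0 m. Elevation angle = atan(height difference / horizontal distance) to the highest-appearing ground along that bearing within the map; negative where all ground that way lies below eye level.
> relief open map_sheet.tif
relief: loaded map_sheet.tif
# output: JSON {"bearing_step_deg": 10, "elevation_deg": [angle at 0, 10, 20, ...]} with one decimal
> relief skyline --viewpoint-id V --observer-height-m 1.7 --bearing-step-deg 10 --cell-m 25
{"bearing_step_deg": 10, "elevation_deg": [2.5, 1.9, 1.9, 2.6, 2.8, 3.0, 4.7, 16.0, 18.2, 19.7, 21.4, 23.2, 23.1, 21.7, 18.3, 15.5, 15.4, 16.3, 13.8, 9.4, 7.4, 8.1, 9.7, 10.8, 11.9, 12.3, 11.1, 6.8, 1.7, 0.7, 3.1, 2.3, 2.7, 2.9, 3.0, 2.9]}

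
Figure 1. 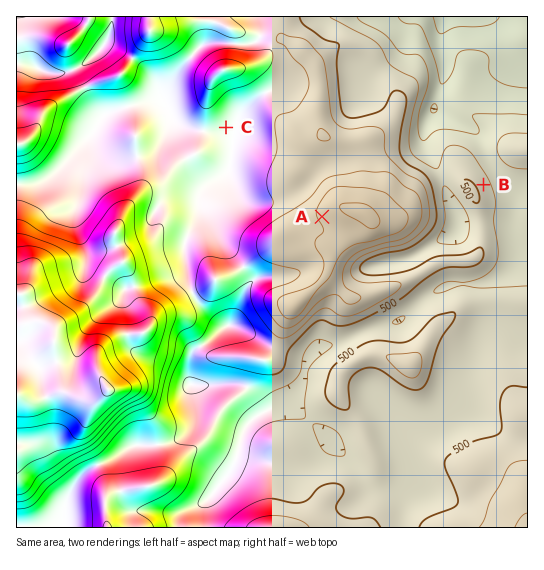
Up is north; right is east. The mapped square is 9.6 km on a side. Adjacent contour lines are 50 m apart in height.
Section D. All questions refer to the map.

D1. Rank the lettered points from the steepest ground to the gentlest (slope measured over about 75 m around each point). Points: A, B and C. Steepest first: B A C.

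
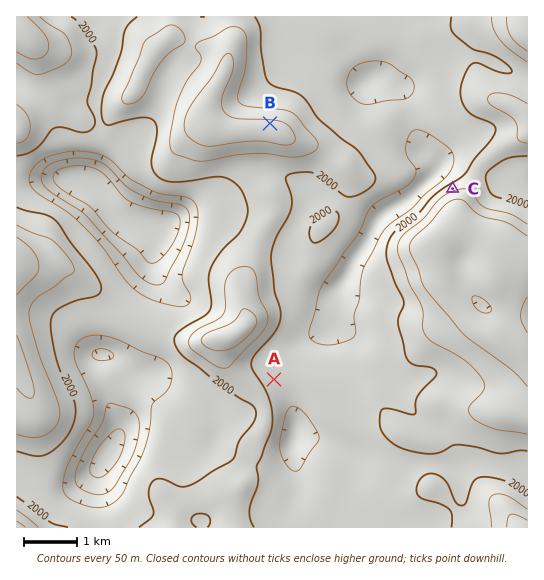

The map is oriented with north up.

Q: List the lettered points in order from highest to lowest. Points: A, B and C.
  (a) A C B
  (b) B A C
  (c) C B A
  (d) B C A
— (d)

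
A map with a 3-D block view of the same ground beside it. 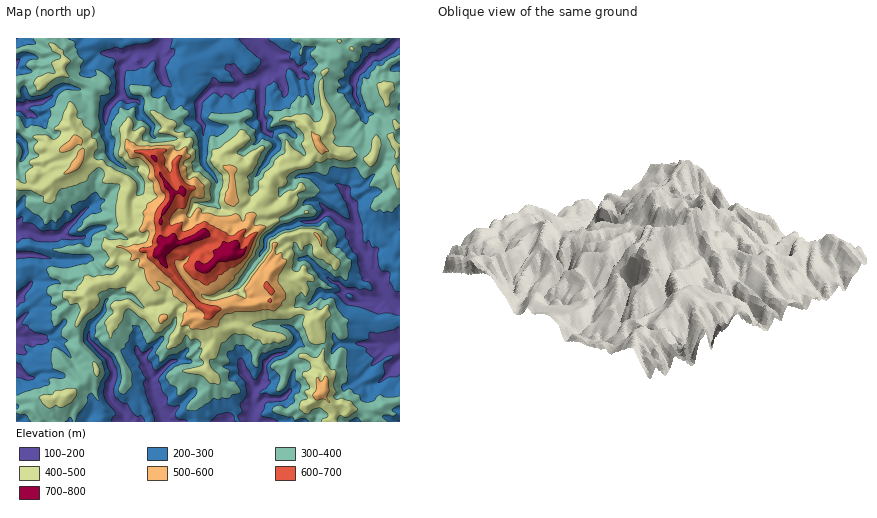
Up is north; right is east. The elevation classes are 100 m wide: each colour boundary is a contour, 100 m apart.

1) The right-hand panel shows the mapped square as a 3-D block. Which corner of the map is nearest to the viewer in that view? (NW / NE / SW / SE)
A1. NW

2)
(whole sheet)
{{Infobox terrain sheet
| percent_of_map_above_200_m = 88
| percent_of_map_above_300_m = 61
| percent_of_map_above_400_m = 31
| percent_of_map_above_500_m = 11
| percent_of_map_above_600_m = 5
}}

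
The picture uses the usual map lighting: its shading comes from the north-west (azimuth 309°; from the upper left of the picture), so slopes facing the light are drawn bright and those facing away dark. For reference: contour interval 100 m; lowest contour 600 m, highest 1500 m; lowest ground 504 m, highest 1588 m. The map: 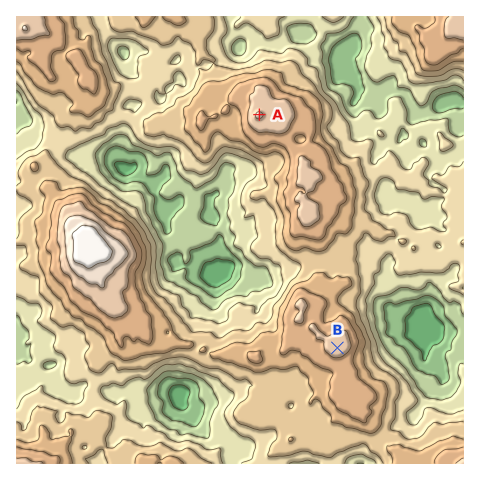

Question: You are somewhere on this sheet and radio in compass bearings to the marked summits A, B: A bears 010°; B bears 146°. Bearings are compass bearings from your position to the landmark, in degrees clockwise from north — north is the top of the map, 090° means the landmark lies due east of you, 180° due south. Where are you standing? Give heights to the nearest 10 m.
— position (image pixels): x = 243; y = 208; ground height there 900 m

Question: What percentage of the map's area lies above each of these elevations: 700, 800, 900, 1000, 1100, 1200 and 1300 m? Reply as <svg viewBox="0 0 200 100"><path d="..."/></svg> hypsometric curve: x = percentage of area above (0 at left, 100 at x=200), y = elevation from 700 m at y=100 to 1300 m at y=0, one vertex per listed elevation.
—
<svg viewBox="0 0 200 100"><path d="M187 100l-20-17-33-16-41-17-38-17-25-16-19-17"/></svg>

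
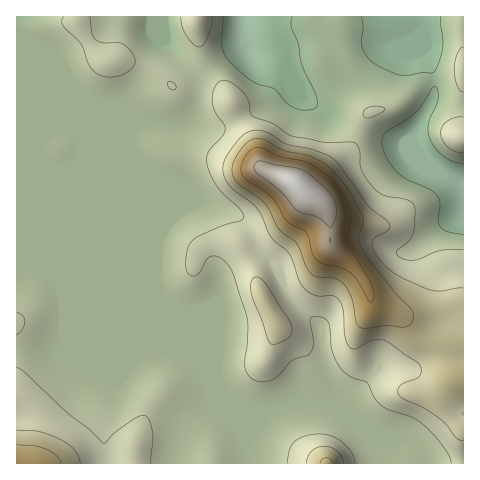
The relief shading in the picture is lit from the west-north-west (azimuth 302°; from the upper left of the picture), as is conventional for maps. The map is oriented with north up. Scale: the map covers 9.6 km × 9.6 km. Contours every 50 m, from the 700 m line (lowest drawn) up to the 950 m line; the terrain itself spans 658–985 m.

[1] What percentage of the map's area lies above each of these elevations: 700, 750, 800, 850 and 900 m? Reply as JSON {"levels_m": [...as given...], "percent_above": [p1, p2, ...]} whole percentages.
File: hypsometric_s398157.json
{"levels_m": [700, 750, 800, 850, 900], "percent_above": [93, 33, 15, 7, 4]}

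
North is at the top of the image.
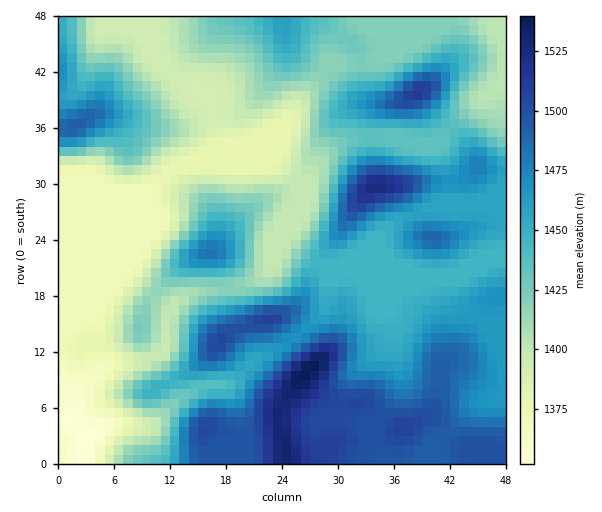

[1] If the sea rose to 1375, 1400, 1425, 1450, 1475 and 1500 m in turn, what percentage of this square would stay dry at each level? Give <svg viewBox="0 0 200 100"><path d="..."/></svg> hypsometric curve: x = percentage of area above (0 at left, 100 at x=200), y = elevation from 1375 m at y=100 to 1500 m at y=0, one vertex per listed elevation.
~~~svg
<svg viewBox="0 0 200 100"><path d="M181 100l-25-20-38-20-36-20-38-20-28-20"/></svg>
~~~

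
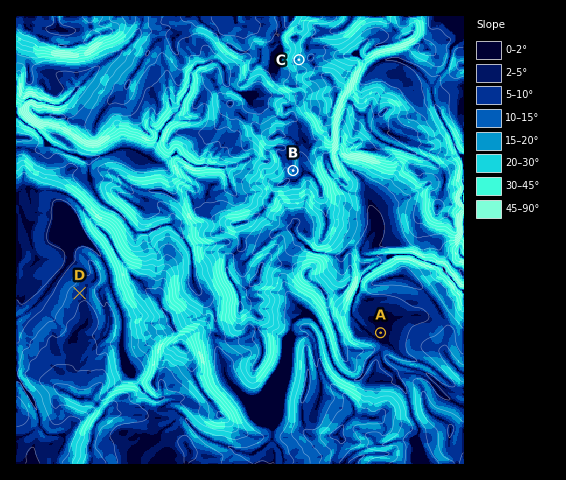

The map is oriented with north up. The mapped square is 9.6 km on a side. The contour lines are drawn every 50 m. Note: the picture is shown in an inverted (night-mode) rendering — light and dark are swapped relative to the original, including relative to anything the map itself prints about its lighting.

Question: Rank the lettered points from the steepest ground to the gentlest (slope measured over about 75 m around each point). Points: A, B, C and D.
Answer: C B D A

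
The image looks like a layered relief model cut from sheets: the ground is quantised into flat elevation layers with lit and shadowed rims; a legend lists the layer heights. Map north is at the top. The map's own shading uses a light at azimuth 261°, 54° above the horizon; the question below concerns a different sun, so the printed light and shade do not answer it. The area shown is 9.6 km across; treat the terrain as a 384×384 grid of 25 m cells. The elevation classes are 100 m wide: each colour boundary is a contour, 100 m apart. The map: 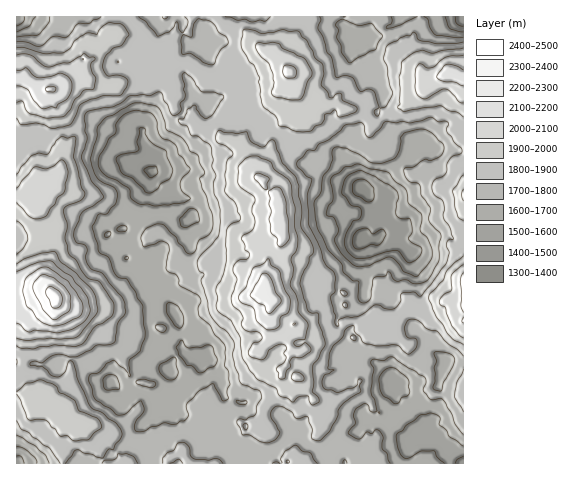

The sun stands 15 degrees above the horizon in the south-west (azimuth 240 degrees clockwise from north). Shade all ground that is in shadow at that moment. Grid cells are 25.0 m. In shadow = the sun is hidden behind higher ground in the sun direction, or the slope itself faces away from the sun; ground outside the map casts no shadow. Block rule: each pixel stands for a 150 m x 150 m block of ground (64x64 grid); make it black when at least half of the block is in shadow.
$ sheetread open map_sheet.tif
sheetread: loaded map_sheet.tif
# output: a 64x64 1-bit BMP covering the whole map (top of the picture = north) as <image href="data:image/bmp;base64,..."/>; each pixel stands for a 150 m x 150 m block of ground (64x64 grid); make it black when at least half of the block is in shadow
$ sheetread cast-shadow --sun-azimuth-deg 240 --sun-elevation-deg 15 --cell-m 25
<image width="64" height="64" href="data:image/bmp;base64,Qk0+AgAAAAAAAD4AAAAoAAAAQAAAAEAAAAABAAEAAAAAAAACAAATCwAAEwsAAAIAAAAAAAAA////AAAAAAAAAEAEAAAGOgAAwAAAIAcAAACAwACAD4AAAIBAAICPgAADiEAAAI6AAA/AAAwACAAAHwAADAAAAAB/AAAIBAAAAH+AAQAIDAAAf4AQABgcAAB/AAwAHDwADv4IAAA8PAAe/g4AAHh8AA7gjAAAeDwAAACAIAAcYAgAAAAAABwAAAAAMAAAHAAAAAIwAAA8AEAAYjAAAHwBAAAmdwAAfAGAACB3AAT8AAAAcnYAAfwAAAF/5AAB/IAAA//gAAf+wAAD/+AAD/3AQAf/4AAP/cDAD//wAA//g8AP//AAD/+DwA//+AAP/8fAB//4AAH/58AD//gAAH//wAP//AAA//wAA//6AAH//AAB//cAA//8AAH/84AD//wAA/AAAAP/+AAJAAAAA//wAAQD0AAD//gAAA/gAAP/+AAC/+AAB//wAAH/8AAH//AAEf/4AA//4AAR//gAH//AAAH/8AAf/wAAAP/gAB/uAgAA/+AABgADAAB/wABAAAAAAH/AAAAAAAAAf8AAAAAAAADwAAAAAAAAAMAAAAAAAAAAwAAgAAGAAAGAAAAAAJAAAYAAAAAowAABgYAAAFzAADPfgAAA/cAAOf8AAAD/AAE4DgAAAf8AIHwcAQAB/4Az/iAAAAB/wT/+AAAAAP/AP3AAMAAz/8A/ACNwAHEeAD8AAHABYAACPw=="/>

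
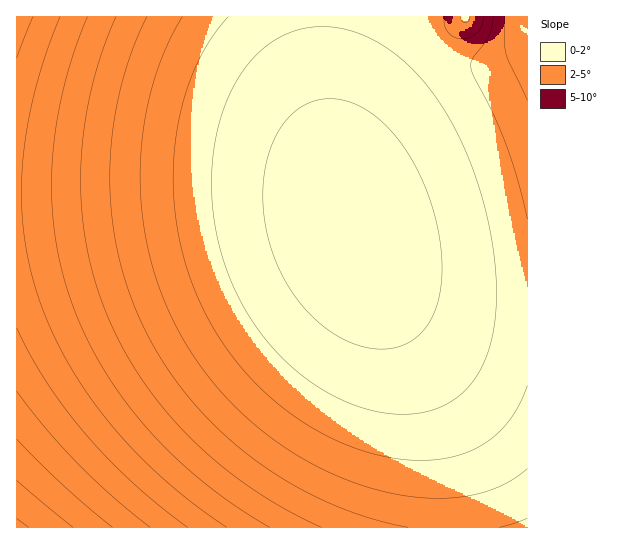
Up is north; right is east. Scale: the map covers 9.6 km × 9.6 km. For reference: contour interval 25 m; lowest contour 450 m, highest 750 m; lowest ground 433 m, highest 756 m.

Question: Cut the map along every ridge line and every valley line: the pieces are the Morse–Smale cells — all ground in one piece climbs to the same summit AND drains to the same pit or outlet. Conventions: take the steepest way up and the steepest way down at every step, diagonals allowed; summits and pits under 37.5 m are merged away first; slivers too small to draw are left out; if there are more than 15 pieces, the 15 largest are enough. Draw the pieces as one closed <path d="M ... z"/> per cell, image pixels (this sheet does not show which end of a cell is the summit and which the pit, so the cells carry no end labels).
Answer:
<path d="M419 16l-403 1 1 511 511-1 0-220-49-2-29-4-27-6-22-10-20-13-17-18-12-23-7-22 0-39 4-15 12-25 26-35 48-48-12-20z"/><path d="M435 47l-38 36-17 20-19 27-9 19-8 28 0 24 8 30 16 28 13 13 22 15 20 8 35 8 40 4 29 0 1-257-33 13-26 1-20-7z"/><path d="M527 16l-61 0-30 31 13 10 20 7 20 0 16-4 23-11z"/><path d="M465 16l-44 0-1 2 8 20 7 9 30-29z"/>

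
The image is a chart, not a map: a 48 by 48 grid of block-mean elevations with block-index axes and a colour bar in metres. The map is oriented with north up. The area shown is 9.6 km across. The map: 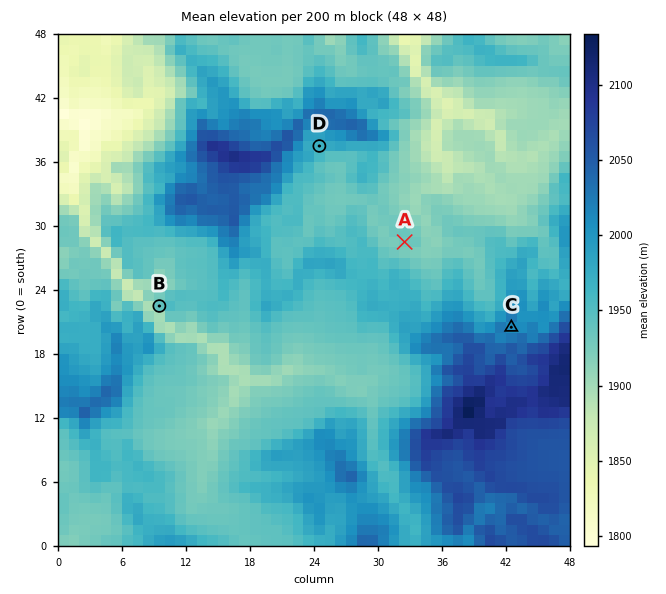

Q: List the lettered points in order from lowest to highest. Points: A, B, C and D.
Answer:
A B D C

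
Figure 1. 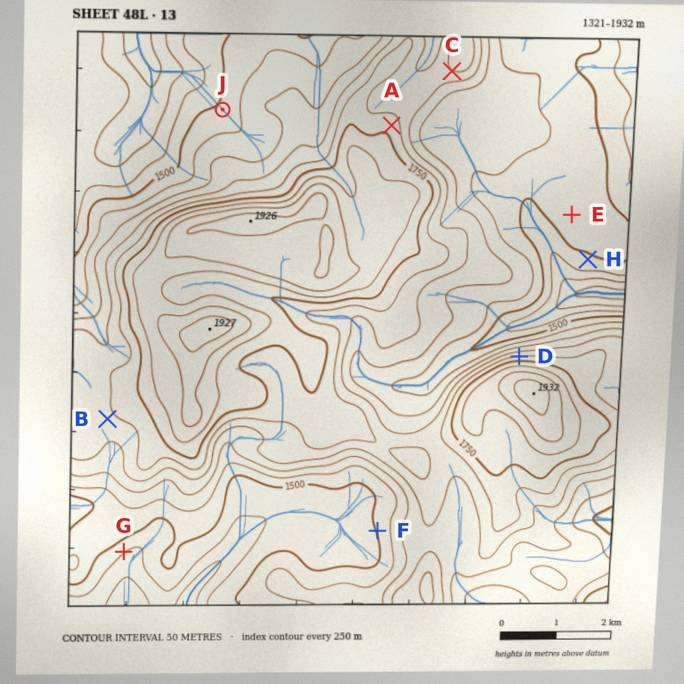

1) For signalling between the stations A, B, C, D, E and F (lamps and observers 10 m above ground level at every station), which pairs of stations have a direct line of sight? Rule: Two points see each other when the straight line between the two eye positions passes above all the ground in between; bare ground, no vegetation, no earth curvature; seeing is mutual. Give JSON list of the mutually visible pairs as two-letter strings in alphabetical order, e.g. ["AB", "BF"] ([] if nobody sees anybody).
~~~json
["AC", "AE", "CD", "CE", "DE"]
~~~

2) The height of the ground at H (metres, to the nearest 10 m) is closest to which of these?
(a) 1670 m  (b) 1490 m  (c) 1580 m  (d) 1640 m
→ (b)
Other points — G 1450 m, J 1510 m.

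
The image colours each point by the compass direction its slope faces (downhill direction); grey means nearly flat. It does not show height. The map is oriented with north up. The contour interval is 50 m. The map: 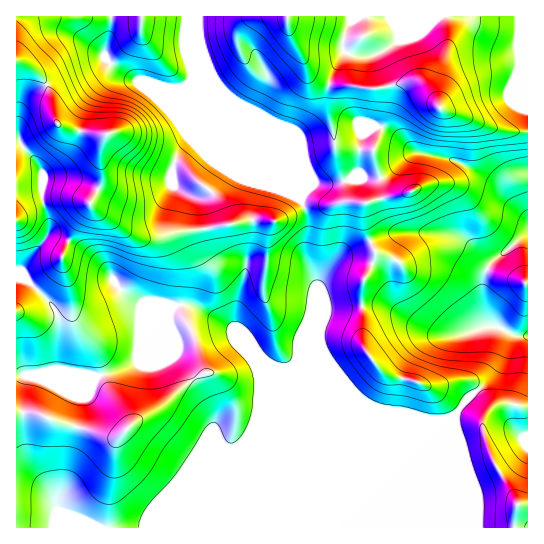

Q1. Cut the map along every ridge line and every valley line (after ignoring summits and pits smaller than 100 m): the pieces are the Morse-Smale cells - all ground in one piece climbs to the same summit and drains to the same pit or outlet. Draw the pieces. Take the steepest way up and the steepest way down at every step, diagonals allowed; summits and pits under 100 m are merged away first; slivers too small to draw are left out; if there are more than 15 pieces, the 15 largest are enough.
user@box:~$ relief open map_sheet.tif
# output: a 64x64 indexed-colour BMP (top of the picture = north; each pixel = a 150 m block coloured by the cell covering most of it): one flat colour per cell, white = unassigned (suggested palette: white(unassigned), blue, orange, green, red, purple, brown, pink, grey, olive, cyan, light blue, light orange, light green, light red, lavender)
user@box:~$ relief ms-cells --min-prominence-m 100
<image width="64" height="64" href="data:image/bmp;base64,Qk12CAAAAAAAAHYAAAAoAAAAQAAAAEAAAAABAAQAAAAAAAAIAAATCwAAEwsAABAAAAAAAAAA////ALR3HwAOf/8ALKAsACgn1gC9Z5QAS1aMAMJ34wB/f38AIr28AM++FwDox64AeLv/AIrfmACWmP8A1bDFABERERERERERERERERERERERERERERERERERERFEREREEREREREREREREREREREREREREREREREREREREUREREQRERERERERERERERERERERERERERERERERERERRERERBERERERERERERERERERERERERERERERERERERFEREREEREREREREREREREREREREREREREREREREREREUREREQRERERERERERERERERERERERERERERERERERERRERERBERERERERERERERERERERERERERERERERERERFEREREEREREREREREREREREREREREREREREREREREREUREREQRERERERERERERERERERERERERERERERERERERRERERBERERERERERERERERERERERERERERERERERERFEREREERERERERERERERERERERERERERERERERERERFEREREQREREREREREREREREREREREREREREREREREREURERERBERERERERERERERERERERERERERERERERERERREREREERERERERERERERERERERERERERERERERERERFEREREQREREREREREREREREREREREREREREREREREREURERERBERERERERERERERERERERERERERERERERERERFEREREERERERERERERERERERERERERERERERERERERERREREQREREREREREREREREREREREREREREREREREREREURERBERERERERERERERERERERERERERERERERERERERFEREERERERERERERERERERERERERERERERERERERERERREQREREREREREREREREREREREREREREREREREREREREURBERERERERERERERERERERERERERERERERERERERERREERERERERERERERERERERERERERERERERERERERERFEQRERERERERERERERERERERERERERERERERERERERERRBEREREREREREREREREREREREREREREREREREREREREREREREREREREREREREREREREREREREREREREREREREREREREREREREREREREREREREREREREREREREREREREREREREREREREREREREREREREREREREREREREREREREREREREREREREREREREREREREREREREREREREREREREREREREREREREREREREREREREREREREREREREREREREREREREREREREREREREREREREREREREREREREREREREREREREREREREREREREREREREREREREhERERERERERERERERERERERERERERERERERERERERESIRERERERERERERERERERERERERERERERERERERERESIiERERERERERERERERERERERERERERERERERERERERIiIhEREREREREREiIREREREREREREREREREREREREREiIiIiEREREREREiIiERERERERERERERERERERERERERIiIiIiERERERIiIiIiEREREREREREREREREREREREREiIiIiIiIiIiIiIiIiIREREREREREREREREREREREREiIiIiIiIiIiIiIiIiIhERERERERERERERERERERERESIiIiIiIiIiIiIiIiIjERERERERERERERERERERERERIiIiIiIiIiIiIiIiIjMRERERERERERERERERERERERIiIiIiIiIiIiIiIiIjMxERERERERERERERERERERERIjIiIiIiIiIiIiIiIjMzERERERERERERERERERERERIiMzMzIiIiIiIiIiIiMzMRERERERERERERERERERERIiIzMzMyIiIiIiIiIjMzMxERERERERERERERERERERIiIjMzMzIiIiIiIiIzMzMzERERERERERERERERERERIiIiMzMzMiIiIiIzMzMzMzMRERERERERERERERERERIiIiIzMzMyIiIjMzMzMzMzMxERERERERERERERERERIiIiIjMzMzIiIjMzMzMzMzMzERERERERERERERERERIiIiIiMzMzMyIjMzMzMzMzMzMREREREREREREREREREiIiIiIiMzMzMzMzMzMzMzMzMxERERERERERERERERESIiIiIiIjMzMzMzMzMzMzMzMzERERERERERERERERESIiIiIiIiMzMzMzMzMzMzMzMzMRERERERERERERERERIiIiIiIiIzMzMzMzMzMzMzMzMxERERERERERERERERIiIiIiIiIjMzMzMzMzMzMzMzMzEREREREREREREREREiIiIiIiIiMzMzMzMzMzMzMzMzMREREREREREREREREiIiIiIiIiIjMzMzMzMzMzMzMzMxERERERERERERERESIiIiIiIiIiMzMzMzMzMzMzMzMzERERERERERERERERIiIiIiIiIiIjMzMzMzMzMzMzMzMRERERERERERERERIiIiIiIiIiIiIiIjMzMzMzMzMzMxEREREREREREREREiIiIiIiIiIiIiIiIzMzMzMzMzMzERERERERERERERESIiIiIiIiIiIiIiIiIzMzMzMzMzMRERERERERERERERIiIiIiIiIiIiIiIiIiIzMzMzMzMxEREREREREREREREiIiIiIiIiIiIiIiIiIiMzMzMzMz"/>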